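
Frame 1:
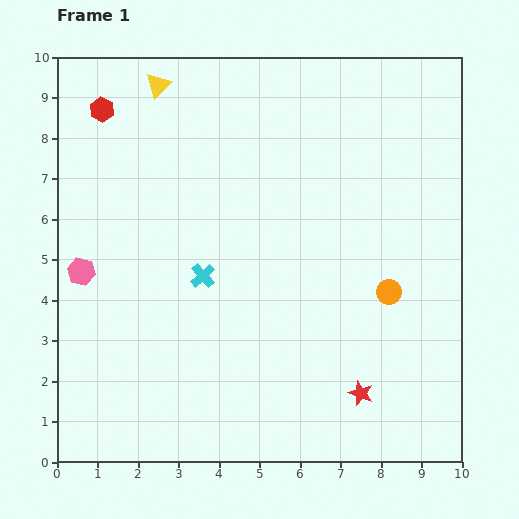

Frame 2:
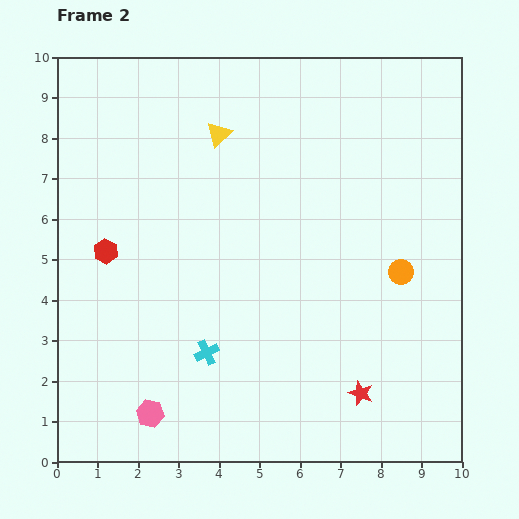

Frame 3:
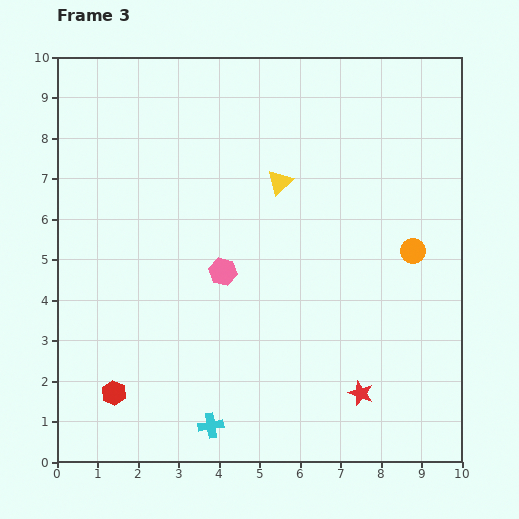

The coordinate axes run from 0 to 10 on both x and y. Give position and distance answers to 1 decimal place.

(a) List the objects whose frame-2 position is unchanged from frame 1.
the red star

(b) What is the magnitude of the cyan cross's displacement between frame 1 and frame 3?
3.7

The cyan cross moved from (3.6, 4.6) to (3.8, 0.9), a distance of √(0.2² + 3.7²) ≈ 3.7.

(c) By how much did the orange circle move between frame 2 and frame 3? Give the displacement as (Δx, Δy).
(0.3, 0.5)

The orange circle was at (8.5, 4.7) in frame 2 and (8.8, 5.2) in frame 3.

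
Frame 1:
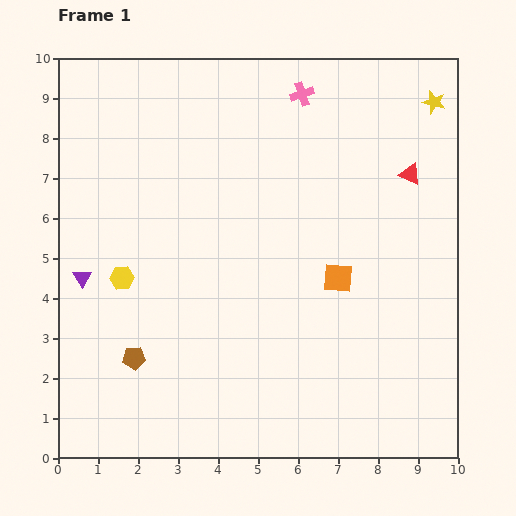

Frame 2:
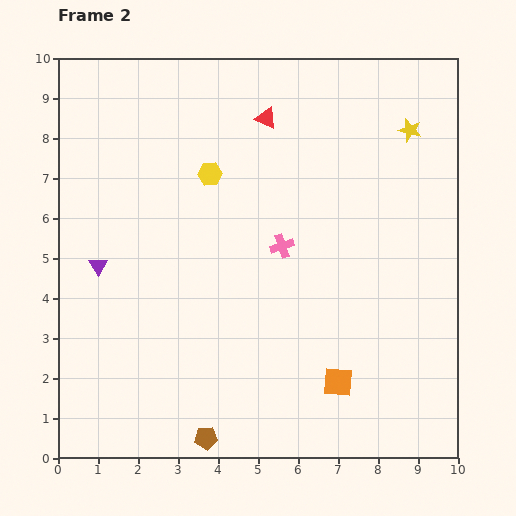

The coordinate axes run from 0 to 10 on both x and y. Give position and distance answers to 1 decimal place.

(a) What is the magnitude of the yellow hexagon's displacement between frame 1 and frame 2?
3.4

The yellow hexagon moved from (1.6, 4.5) to (3.8, 7.1), a distance of √(2.2² + 2.6²) ≈ 3.4.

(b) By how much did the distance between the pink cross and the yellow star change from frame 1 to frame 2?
+1.0

Distance in frame 1: 3.3. Distance in frame 2: 4.3.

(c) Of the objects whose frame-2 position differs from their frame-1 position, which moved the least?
the purple triangle

(moved 0.5)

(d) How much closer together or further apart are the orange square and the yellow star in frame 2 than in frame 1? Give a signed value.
+1.6

Distance in frame 1: 5.0. Distance in frame 2: 6.6.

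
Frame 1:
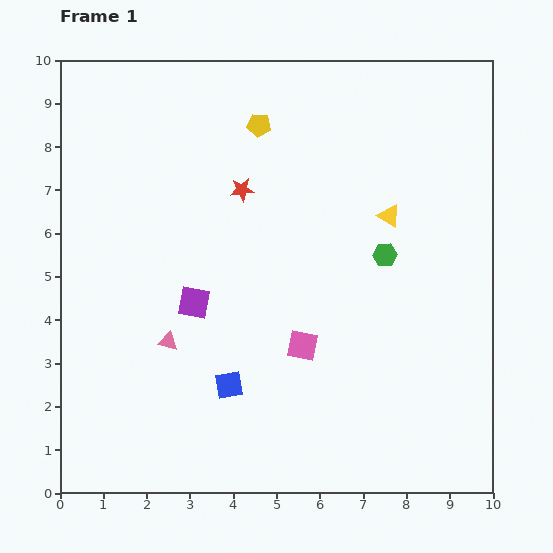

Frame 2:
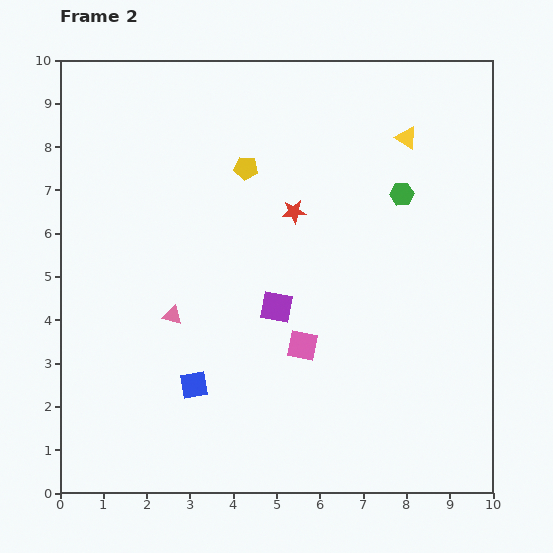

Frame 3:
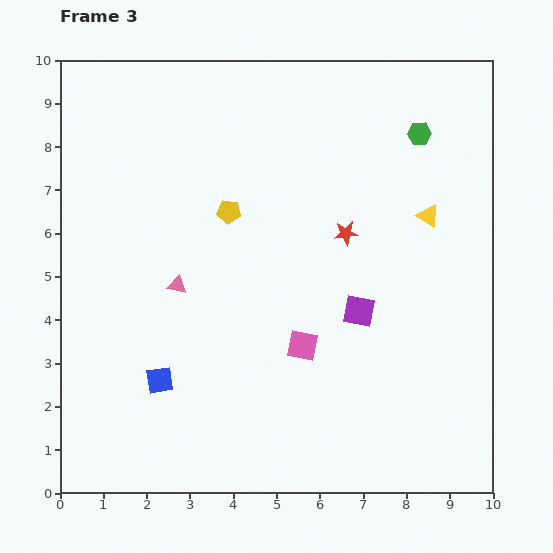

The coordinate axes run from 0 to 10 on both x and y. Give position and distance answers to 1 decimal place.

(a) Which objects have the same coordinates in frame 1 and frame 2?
the pink square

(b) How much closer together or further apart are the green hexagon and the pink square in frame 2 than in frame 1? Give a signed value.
+1.4

Distance in frame 1: 2.8. Distance in frame 2: 4.2.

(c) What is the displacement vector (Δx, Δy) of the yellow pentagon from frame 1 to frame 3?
(-0.7, -2.0)

The yellow pentagon was at (4.6, 8.5) in frame 1 and (3.9, 6.5) in frame 3.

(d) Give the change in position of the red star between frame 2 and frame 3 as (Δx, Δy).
(1.2, -0.5)

The red star was at (5.4, 6.5) in frame 2 and (6.6, 6.0) in frame 3.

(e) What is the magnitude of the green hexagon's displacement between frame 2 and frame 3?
1.5

The green hexagon moved from (7.9, 6.9) to (8.3, 8.3), a distance of √(0.4² + 1.4²) ≈ 1.5.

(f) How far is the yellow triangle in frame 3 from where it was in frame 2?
1.9

The yellow triangle moved from (8.0, 8.2) to (8.5, 6.4), a distance of √(0.5² + 1.8²) ≈ 1.9.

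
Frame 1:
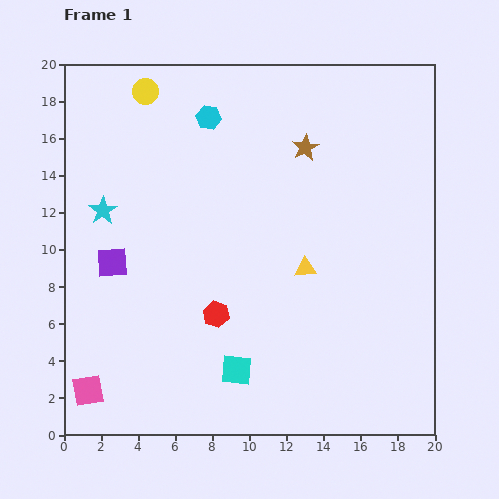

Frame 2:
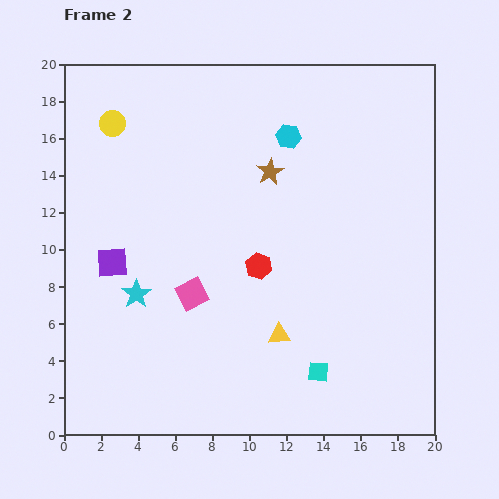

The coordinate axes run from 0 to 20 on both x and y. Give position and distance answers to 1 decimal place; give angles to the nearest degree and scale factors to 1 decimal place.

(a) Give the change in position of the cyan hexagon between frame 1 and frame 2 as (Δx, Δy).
(4.3, -1.0)

The cyan hexagon was at (7.8, 17.1) in frame 1 and (12.1, 16.1) in frame 2.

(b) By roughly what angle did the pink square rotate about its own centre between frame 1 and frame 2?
19° counter-clockwise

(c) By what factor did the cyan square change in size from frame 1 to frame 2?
0.7×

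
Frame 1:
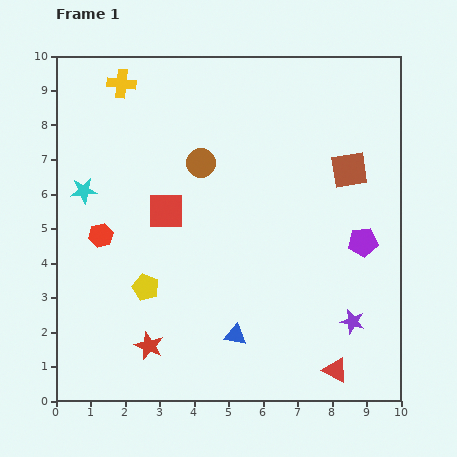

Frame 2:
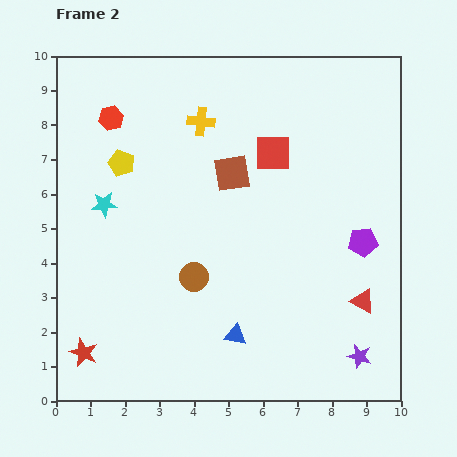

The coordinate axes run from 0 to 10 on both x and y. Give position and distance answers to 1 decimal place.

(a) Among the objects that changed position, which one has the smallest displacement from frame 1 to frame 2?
the cyan star

(moved 0.7)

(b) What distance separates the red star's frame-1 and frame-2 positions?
1.9

The red star moved from (2.7, 1.6) to (0.8, 1.4), a distance of √(1.9² + 0.2²) ≈ 1.9.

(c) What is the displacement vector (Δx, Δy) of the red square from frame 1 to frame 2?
(3.1, 1.7)

The red square was at (3.2, 5.5) in frame 1 and (6.3, 7.2) in frame 2.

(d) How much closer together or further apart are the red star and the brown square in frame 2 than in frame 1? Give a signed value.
-1.0

Distance in frame 1: 7.7. Distance in frame 2: 6.7.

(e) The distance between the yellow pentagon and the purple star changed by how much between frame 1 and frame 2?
+2.8

Distance in frame 1: 6.1. Distance in frame 2: 8.9.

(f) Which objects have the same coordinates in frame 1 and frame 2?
the purple pentagon, the blue triangle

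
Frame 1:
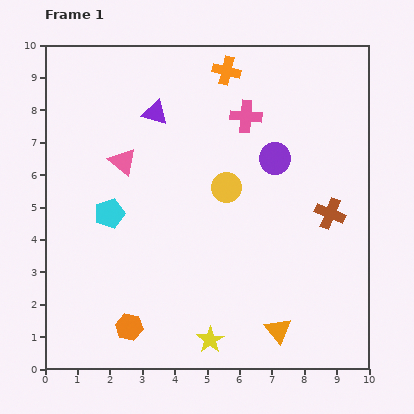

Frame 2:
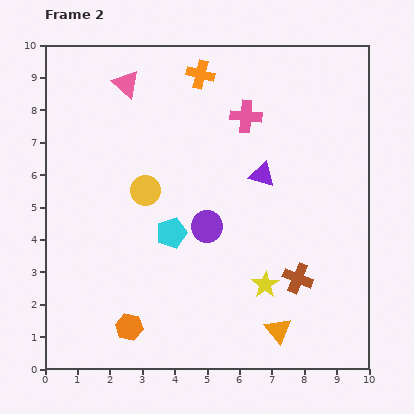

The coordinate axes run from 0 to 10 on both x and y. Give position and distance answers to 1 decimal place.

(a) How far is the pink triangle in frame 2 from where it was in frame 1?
2.4

The pink triangle moved from (2.4, 6.4) to (2.5, 8.8), a distance of √(0.1² + 2.4²) ≈ 2.4.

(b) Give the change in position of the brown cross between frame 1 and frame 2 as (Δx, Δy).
(-1.0, -2.0)

The brown cross was at (8.8, 4.8) in frame 1 and (7.8, 2.8) in frame 2.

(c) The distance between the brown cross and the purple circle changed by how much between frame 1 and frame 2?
+0.8

Distance in frame 1: 2.4. Distance in frame 2: 3.2.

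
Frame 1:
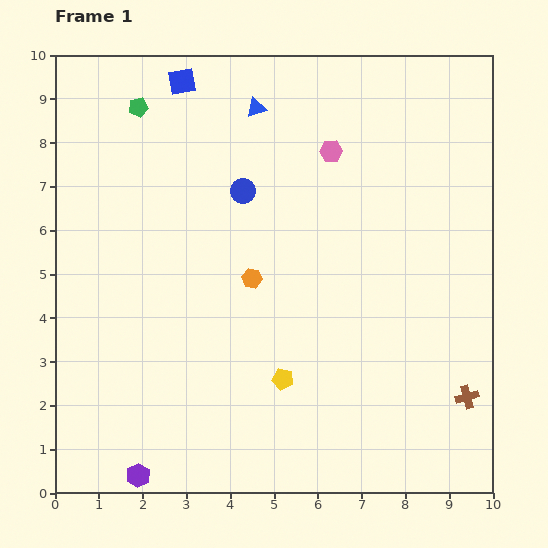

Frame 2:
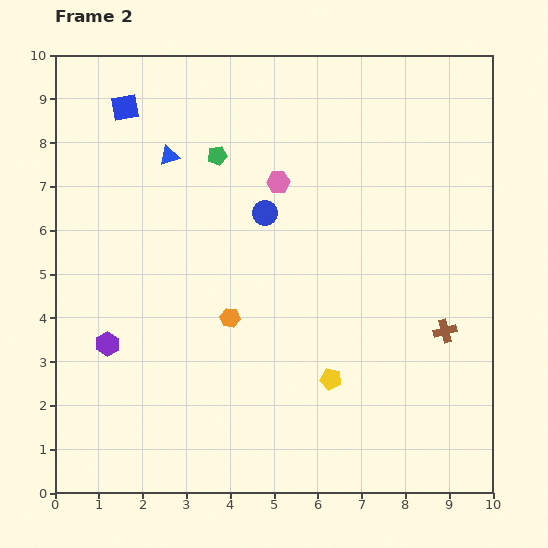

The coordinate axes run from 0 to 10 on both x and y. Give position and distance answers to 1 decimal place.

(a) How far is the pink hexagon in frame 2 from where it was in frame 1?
1.4

The pink hexagon moved from (6.3, 7.8) to (5.1, 7.1), a distance of √(1.2² + 0.7²) ≈ 1.4.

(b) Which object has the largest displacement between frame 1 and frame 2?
the purple hexagon

(moved 3.1; next 2.3)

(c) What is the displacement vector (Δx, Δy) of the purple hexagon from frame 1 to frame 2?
(-0.7, 3.0)

The purple hexagon was at (1.9, 0.4) in frame 1 and (1.2, 3.4) in frame 2.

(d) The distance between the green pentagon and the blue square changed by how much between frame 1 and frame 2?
+1.2

Distance in frame 1: 1.2. Distance in frame 2: 2.4.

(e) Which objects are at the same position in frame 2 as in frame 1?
none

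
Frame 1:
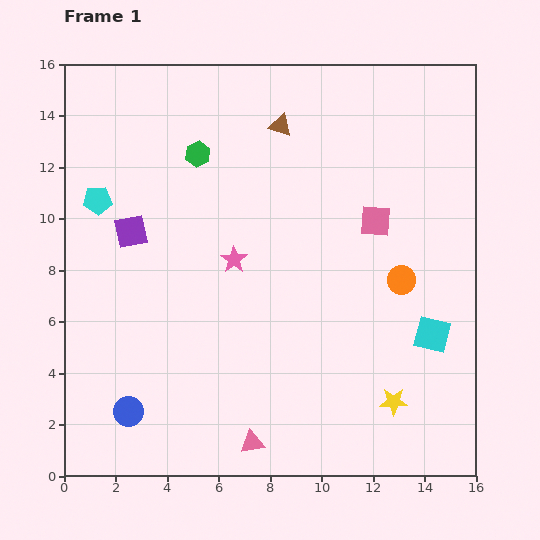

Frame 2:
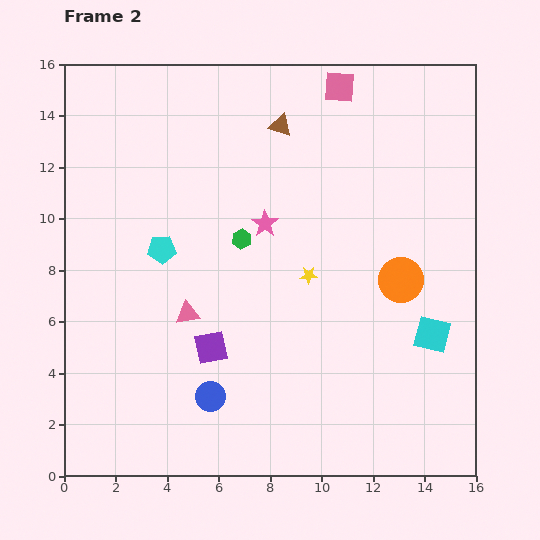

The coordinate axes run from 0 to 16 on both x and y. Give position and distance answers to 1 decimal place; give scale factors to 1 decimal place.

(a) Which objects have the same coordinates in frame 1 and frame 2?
the brown triangle, the orange circle, the cyan square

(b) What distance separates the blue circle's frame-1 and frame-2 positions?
3.3

The blue circle moved from (2.5, 2.5) to (5.7, 3.1), a distance of √(3.2² + 0.6²) ≈ 3.3.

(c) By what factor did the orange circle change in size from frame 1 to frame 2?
1.6×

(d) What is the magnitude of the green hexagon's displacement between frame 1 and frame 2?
3.7

The green hexagon moved from (5.2, 12.5) to (6.9, 9.2), a distance of √(1.7² + 3.3²) ≈ 3.7.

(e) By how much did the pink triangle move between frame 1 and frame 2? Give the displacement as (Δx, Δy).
(-2.5, 5.0)

The pink triangle was at (7.3, 1.3) in frame 1 and (4.8, 6.3) in frame 2.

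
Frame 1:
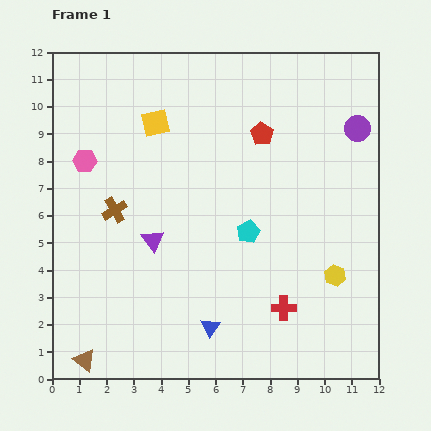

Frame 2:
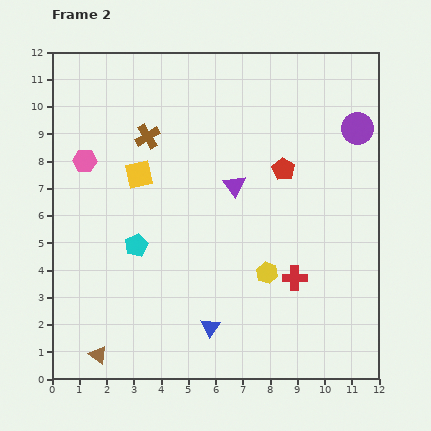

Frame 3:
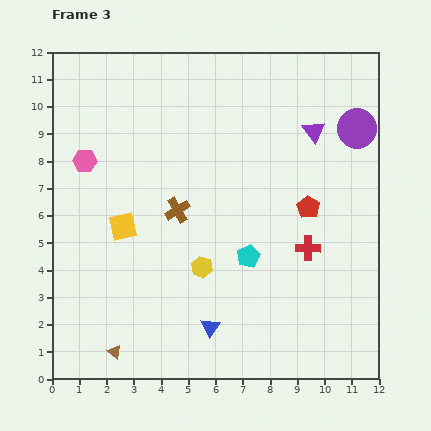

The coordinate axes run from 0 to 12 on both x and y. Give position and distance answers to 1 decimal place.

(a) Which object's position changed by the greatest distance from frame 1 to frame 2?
the cyan pentagon

(moved 4.1; next 3.6)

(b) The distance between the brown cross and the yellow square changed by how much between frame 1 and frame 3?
-1.4

Distance in frame 1: 3.5. Distance in frame 3: 2.1.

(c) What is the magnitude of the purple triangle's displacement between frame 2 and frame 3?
3.5

The purple triangle moved from (6.7, 7.1) to (9.6, 9.1), a distance of √(2.9² + 2.0²) ≈ 3.5.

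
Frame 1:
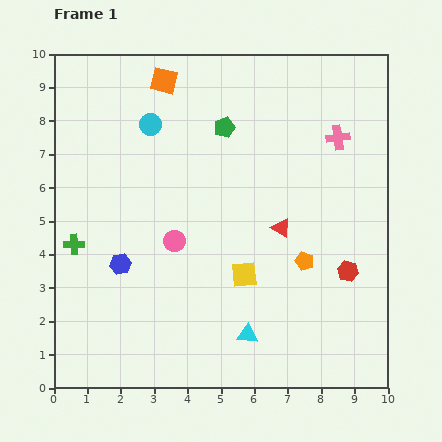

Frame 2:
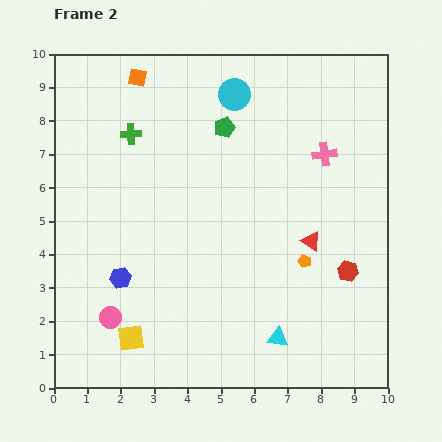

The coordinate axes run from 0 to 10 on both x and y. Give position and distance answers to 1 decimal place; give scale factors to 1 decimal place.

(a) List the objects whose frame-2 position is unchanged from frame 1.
the orange pentagon, the green pentagon, the red hexagon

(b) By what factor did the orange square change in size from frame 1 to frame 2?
0.7×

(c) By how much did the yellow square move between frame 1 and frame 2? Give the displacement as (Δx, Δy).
(-3.4, -1.9)

The yellow square was at (5.7, 3.4) in frame 1 and (2.3, 1.5) in frame 2.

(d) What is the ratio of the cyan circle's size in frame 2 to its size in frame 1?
1.5×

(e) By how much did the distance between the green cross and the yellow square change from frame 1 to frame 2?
+0.9

Distance in frame 1: 5.2. Distance in frame 2: 6.1.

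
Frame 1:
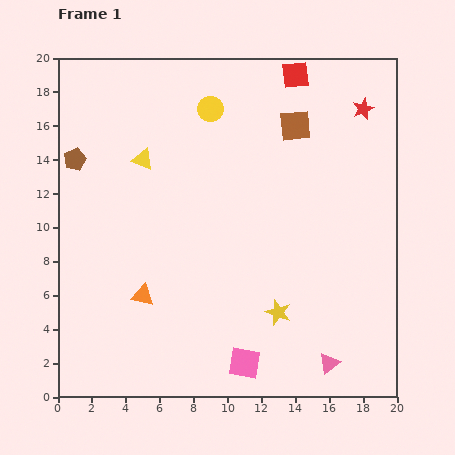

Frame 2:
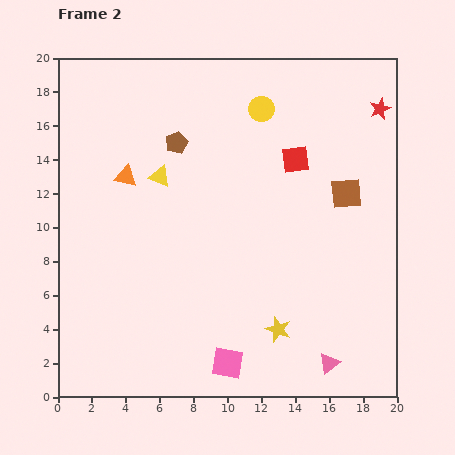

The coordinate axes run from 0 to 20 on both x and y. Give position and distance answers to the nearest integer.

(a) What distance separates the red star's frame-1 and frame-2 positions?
1

The red star moved from (18, 17) to (19, 17), a distance of √(1² + 0²) ≈ 1.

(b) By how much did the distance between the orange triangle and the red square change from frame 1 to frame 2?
-6

Distance in frame 1: 16. Distance in frame 2: 10.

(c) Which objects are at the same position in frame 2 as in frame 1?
the pink triangle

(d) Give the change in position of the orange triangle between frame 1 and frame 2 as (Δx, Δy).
(-1, 7)

The orange triangle was at (5, 6) in frame 1 and (4, 13) in frame 2.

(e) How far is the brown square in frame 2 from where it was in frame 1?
5

The brown square moved from (14, 16) to (17, 12), a distance of √(3² + 4²) ≈ 5.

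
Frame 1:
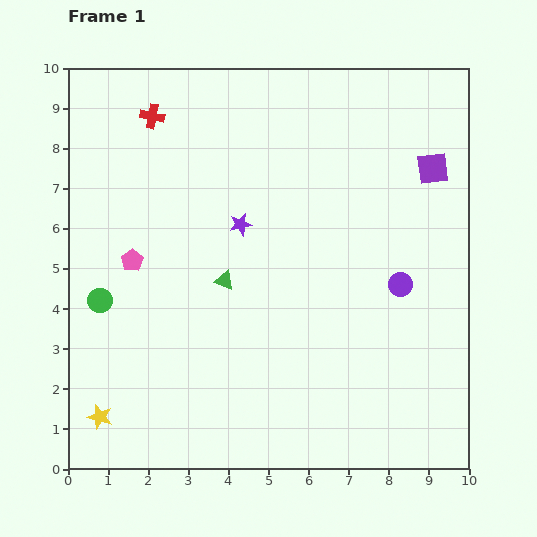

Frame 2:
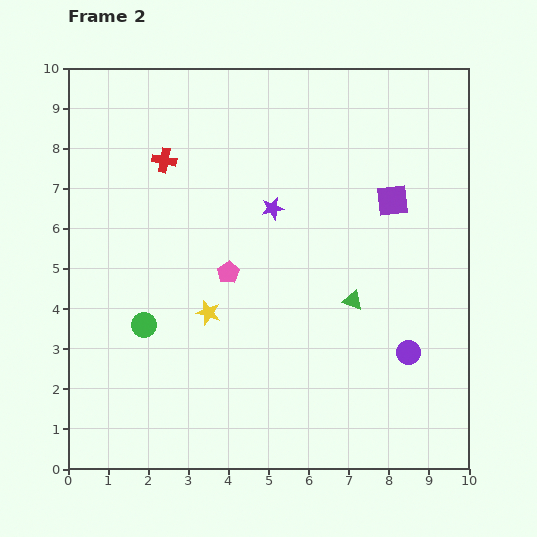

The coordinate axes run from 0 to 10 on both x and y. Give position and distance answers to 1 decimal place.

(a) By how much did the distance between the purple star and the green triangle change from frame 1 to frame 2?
+1.5

Distance in frame 1: 1.5. Distance in frame 2: 3.0.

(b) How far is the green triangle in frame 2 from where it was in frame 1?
3.2

The green triangle moved from (3.9, 4.7) to (7.1, 4.2), a distance of √(3.2² + 0.5²) ≈ 3.2.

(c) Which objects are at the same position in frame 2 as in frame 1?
none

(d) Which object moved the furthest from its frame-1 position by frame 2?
the yellow star

(moved 3.7; next 3.2)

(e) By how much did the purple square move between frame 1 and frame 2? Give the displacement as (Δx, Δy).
(-1.0, -0.8)

The purple square was at (9.1, 7.5) in frame 1 and (8.1, 6.7) in frame 2.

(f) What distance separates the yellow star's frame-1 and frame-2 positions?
3.7

The yellow star moved from (0.8, 1.3) to (3.5, 3.9), a distance of √(2.7² + 2.6²) ≈ 3.7.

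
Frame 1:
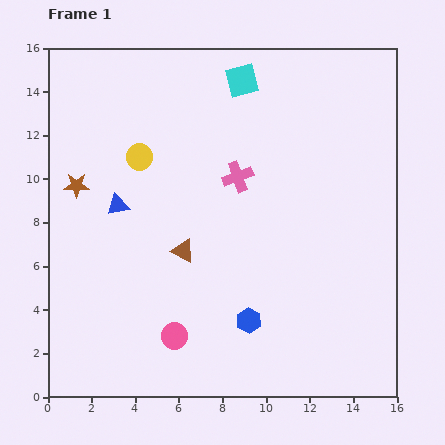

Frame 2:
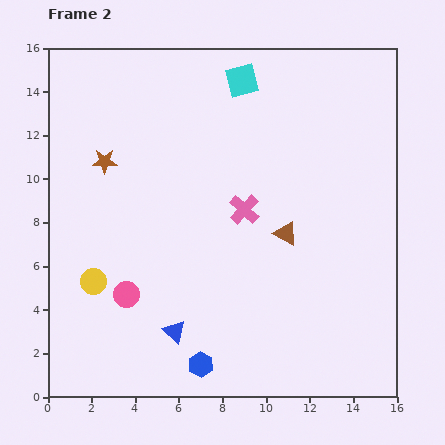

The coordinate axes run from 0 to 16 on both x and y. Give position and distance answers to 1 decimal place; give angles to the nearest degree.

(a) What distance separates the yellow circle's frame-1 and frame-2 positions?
6.1

The yellow circle moved from (4.2, 11.0) to (2.1, 5.3), a distance of √(2.1² + 5.7²) ≈ 6.1.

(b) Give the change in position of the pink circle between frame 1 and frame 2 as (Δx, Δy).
(-2.2, 1.9)

The pink circle was at (5.8, 2.8) in frame 1 and (3.6, 4.7) in frame 2.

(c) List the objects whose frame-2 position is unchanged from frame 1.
the cyan square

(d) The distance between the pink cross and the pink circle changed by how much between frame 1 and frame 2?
-1.2

Distance in frame 1: 7.9. Distance in frame 2: 6.7.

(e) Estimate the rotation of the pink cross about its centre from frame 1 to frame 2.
28° counter-clockwise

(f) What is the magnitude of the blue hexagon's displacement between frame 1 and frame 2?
3.0

The blue hexagon moved from (9.2, 3.5) to (7.0, 1.5), a distance of √(2.2² + 2.0²) ≈ 3.0.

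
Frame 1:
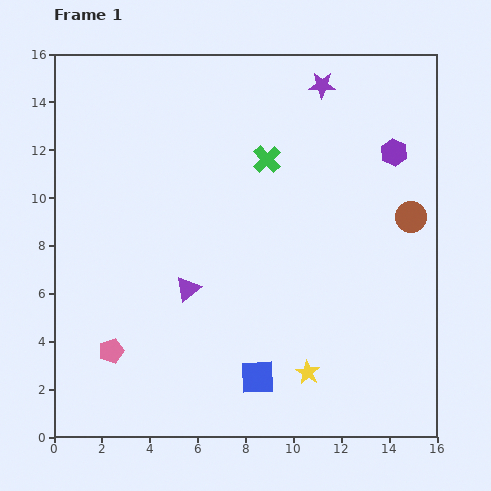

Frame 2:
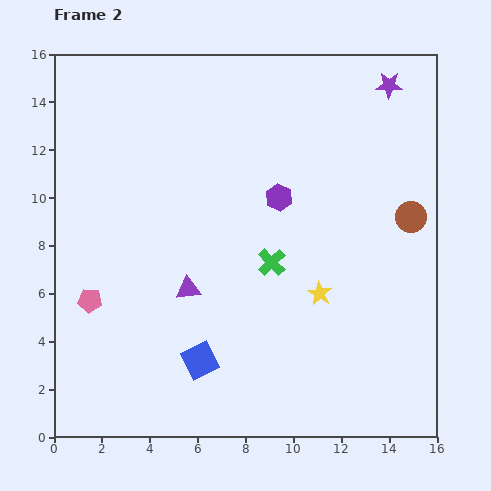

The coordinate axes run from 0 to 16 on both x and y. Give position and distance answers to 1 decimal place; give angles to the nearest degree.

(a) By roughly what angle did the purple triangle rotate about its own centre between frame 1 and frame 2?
32° clockwise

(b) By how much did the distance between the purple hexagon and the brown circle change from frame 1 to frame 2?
+2.8

Distance in frame 1: 2.8. Distance in frame 2: 5.6.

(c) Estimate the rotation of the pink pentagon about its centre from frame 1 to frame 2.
23° clockwise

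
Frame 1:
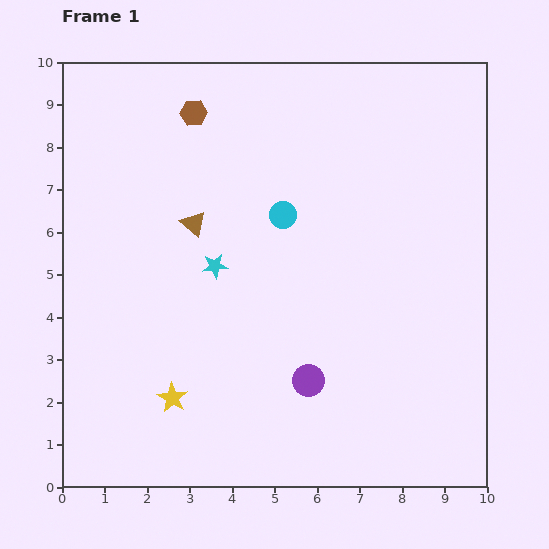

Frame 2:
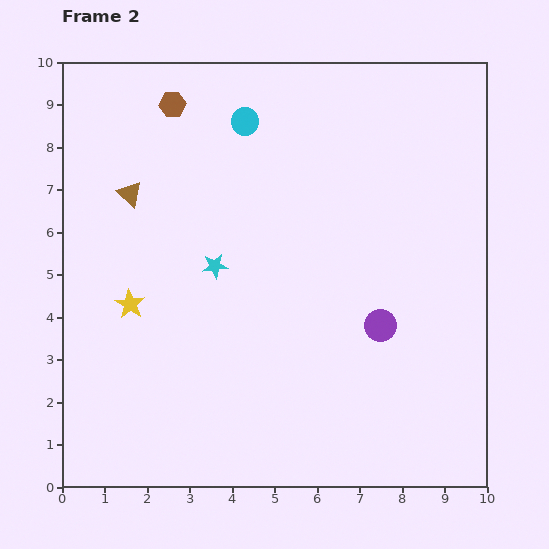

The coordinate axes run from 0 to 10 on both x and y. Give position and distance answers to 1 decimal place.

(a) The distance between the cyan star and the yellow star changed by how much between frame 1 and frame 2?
-1.1

Distance in frame 1: 3.3. Distance in frame 2: 2.2.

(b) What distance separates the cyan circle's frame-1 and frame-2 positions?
2.4

The cyan circle moved from (5.2, 6.4) to (4.3, 8.6), a distance of √(0.9² + 2.2²) ≈ 2.4.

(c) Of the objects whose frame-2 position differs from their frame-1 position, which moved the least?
the brown hexagon

(moved 0.5)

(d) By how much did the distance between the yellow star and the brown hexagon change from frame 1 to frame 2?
-1.9

Distance in frame 1: 6.7. Distance in frame 2: 4.8.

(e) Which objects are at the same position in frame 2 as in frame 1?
the cyan star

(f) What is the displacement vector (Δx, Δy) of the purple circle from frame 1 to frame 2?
(1.7, 1.3)

The purple circle was at (5.8, 2.5) in frame 1 and (7.5, 3.8) in frame 2.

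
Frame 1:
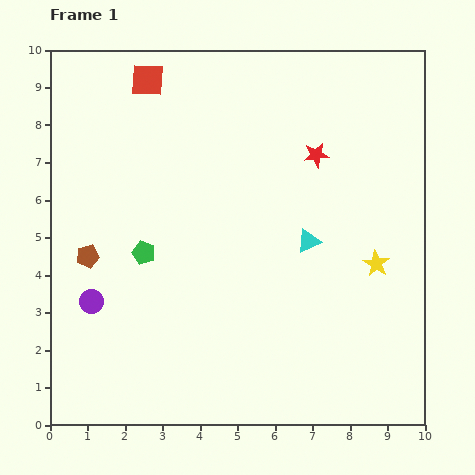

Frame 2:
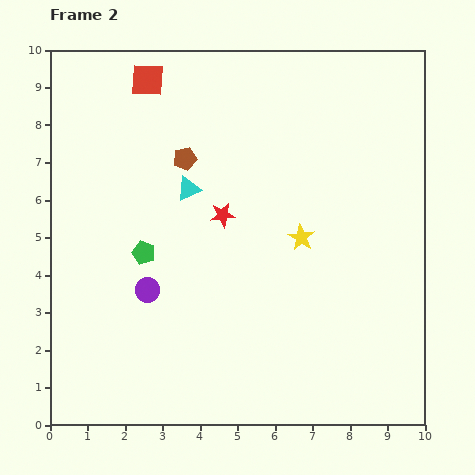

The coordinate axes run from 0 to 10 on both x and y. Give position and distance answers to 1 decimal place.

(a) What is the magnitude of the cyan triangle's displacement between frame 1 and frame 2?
3.5

The cyan triangle moved from (6.9, 4.9) to (3.7, 6.3), a distance of √(3.2² + 1.4²) ≈ 3.5.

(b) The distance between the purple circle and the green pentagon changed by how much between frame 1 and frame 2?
-0.9

Distance in frame 1: 1.9. Distance in frame 2: 1.0.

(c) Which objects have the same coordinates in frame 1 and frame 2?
the green pentagon, the red square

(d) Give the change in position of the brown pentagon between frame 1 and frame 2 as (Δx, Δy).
(2.6, 2.6)

The brown pentagon was at (1.0, 4.5) in frame 1 and (3.6, 7.1) in frame 2.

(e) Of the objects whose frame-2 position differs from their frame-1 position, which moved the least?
the purple circle

(moved 1.5)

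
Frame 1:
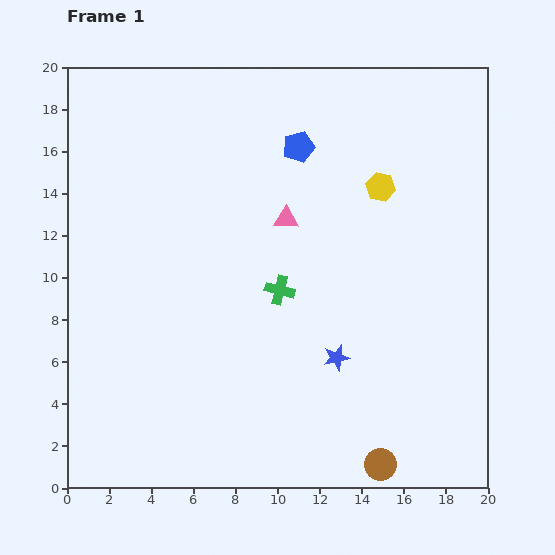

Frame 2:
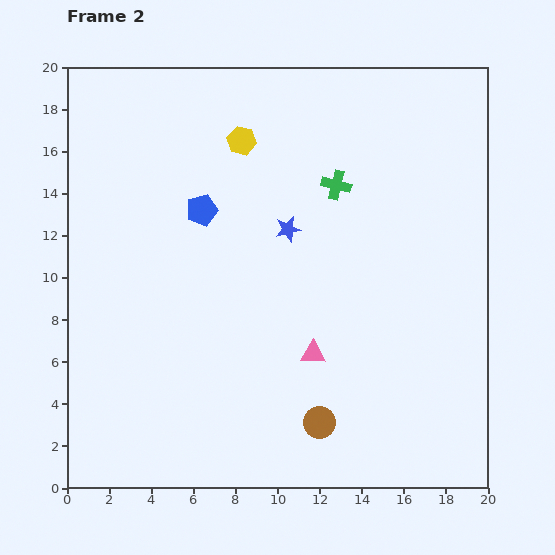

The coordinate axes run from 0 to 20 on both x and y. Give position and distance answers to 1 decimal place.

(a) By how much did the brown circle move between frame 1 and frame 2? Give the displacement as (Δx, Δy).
(-2.9, 2.0)

The brown circle was at (14.9, 1.1) in frame 1 and (12.0, 3.1) in frame 2.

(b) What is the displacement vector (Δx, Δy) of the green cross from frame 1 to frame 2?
(2.7, 5.0)

The green cross was at (10.1, 9.4) in frame 1 and (12.8, 14.4) in frame 2.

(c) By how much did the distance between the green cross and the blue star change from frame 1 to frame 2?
-1.1

Distance in frame 1: 4.2. Distance in frame 2: 3.1.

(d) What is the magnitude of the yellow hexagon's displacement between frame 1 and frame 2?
7.0

The yellow hexagon moved from (14.9, 14.3) to (8.3, 16.5), a distance of √(6.6² + 2.2²) ≈ 7.0.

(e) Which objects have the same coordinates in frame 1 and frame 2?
none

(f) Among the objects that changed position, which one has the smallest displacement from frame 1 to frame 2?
the brown circle

(moved 3.5)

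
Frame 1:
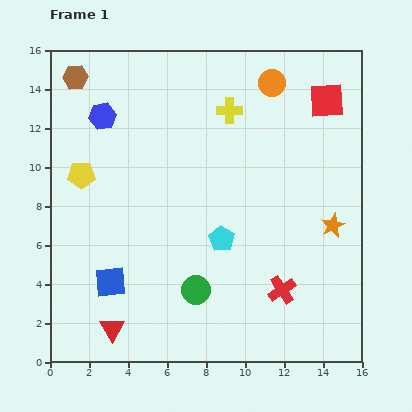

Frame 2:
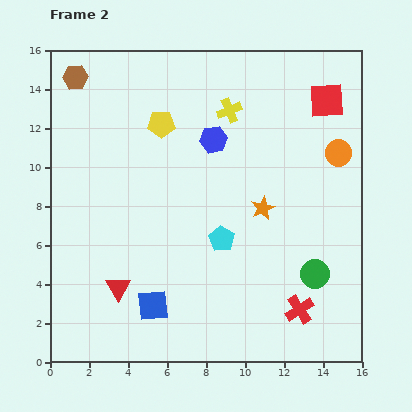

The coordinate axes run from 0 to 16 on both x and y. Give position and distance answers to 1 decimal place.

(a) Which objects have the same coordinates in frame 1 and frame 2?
the cyan pentagon, the red square, the brown hexagon, the yellow cross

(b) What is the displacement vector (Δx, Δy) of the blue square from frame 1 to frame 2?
(2.2, -1.2)

The blue square was at (3.1, 4.1) in frame 1 and (5.3, 2.9) in frame 2.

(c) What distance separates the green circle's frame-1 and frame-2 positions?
6.2

The green circle moved from (7.5, 3.7) to (13.6, 4.5), a distance of √(6.1² + 0.8²) ≈ 6.2.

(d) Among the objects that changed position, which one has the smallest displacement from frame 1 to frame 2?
the red cross

(moved 1.3)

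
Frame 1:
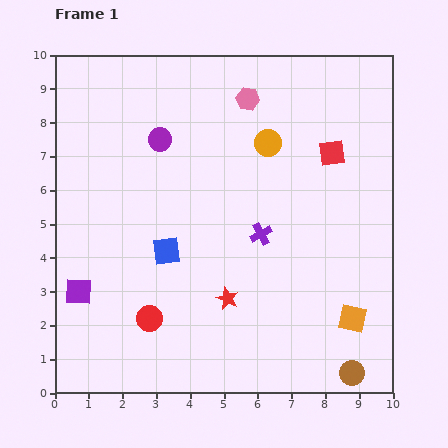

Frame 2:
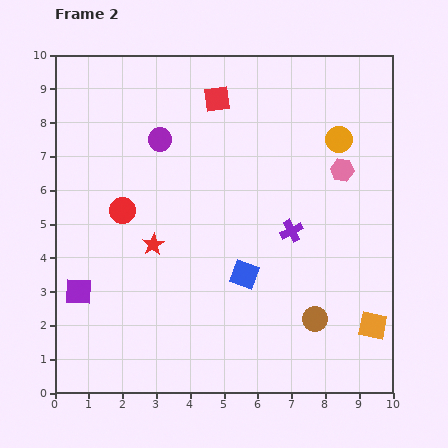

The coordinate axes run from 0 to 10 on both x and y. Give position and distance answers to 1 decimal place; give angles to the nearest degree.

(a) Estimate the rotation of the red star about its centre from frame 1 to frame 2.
18° clockwise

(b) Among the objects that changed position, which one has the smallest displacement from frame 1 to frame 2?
the orange square

(moved 0.6)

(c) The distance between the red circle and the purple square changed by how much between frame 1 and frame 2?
+0.5

Distance in frame 1: 2.2. Distance in frame 2: 2.7.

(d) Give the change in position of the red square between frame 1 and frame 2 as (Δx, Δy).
(-3.4, 1.6)

The red square was at (8.2, 7.1) in frame 1 and (4.8, 8.7) in frame 2.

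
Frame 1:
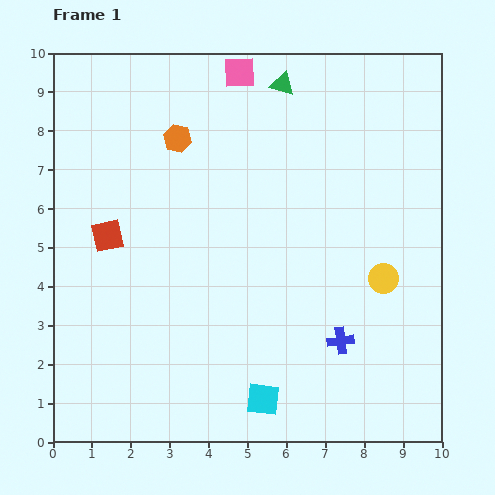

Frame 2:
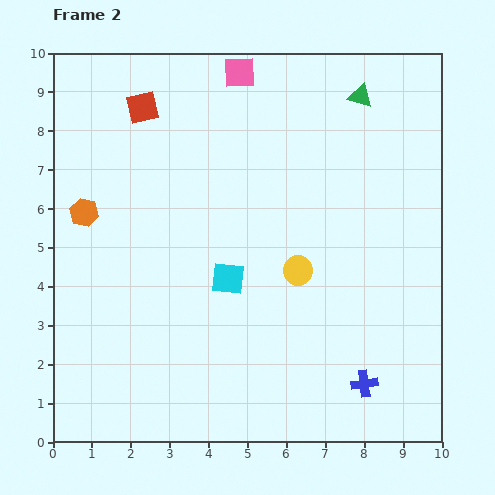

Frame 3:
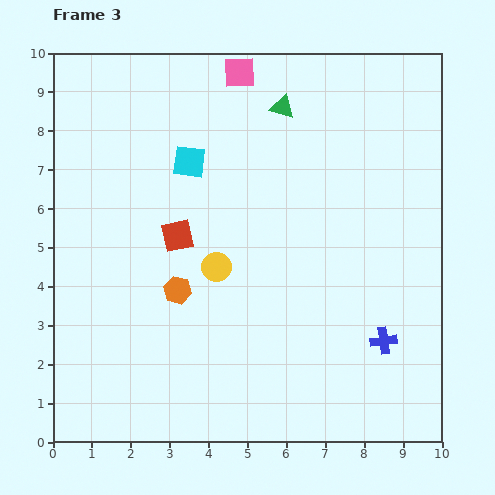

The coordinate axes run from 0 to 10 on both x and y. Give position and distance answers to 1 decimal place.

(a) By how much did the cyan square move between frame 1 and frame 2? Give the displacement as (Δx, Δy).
(-0.9, 3.1)

The cyan square was at (5.4, 1.1) in frame 1 and (4.5, 4.2) in frame 2.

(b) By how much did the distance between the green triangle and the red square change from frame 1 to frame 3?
-1.7

Distance in frame 1: 6.0. Distance in frame 3: 4.3.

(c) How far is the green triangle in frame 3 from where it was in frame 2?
2.0

The green triangle moved from (7.9, 8.9) to (5.9, 8.6), a distance of √(2.0² + 0.3²) ≈ 2.0.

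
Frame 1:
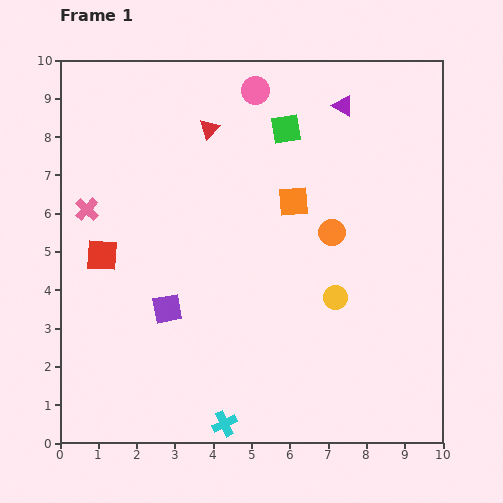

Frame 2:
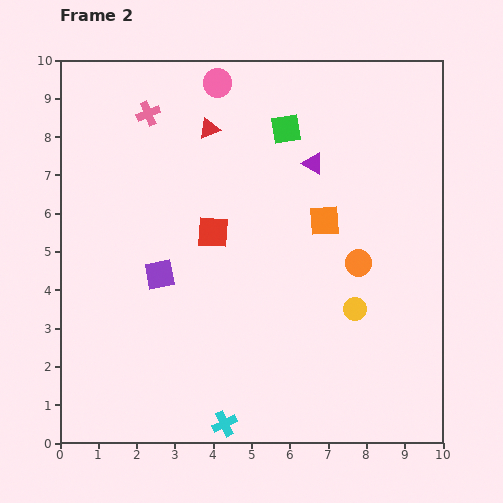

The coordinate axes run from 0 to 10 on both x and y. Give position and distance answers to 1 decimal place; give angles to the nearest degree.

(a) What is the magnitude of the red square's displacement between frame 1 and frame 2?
3.0

The red square moved from (1.1, 4.9) to (4.0, 5.5), a distance of √(2.9² + 0.6²) ≈ 3.0.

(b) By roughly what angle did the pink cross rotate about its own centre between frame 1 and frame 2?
25° clockwise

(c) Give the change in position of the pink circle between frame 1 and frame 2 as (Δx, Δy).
(-1.0, 0.2)

The pink circle was at (5.1, 9.2) in frame 1 and (4.1, 9.4) in frame 2.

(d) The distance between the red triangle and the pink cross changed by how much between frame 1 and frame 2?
-2.2

Distance in frame 1: 3.8. Distance in frame 2: 1.6.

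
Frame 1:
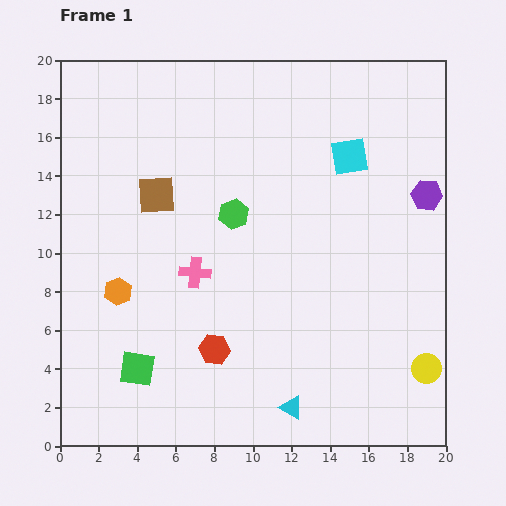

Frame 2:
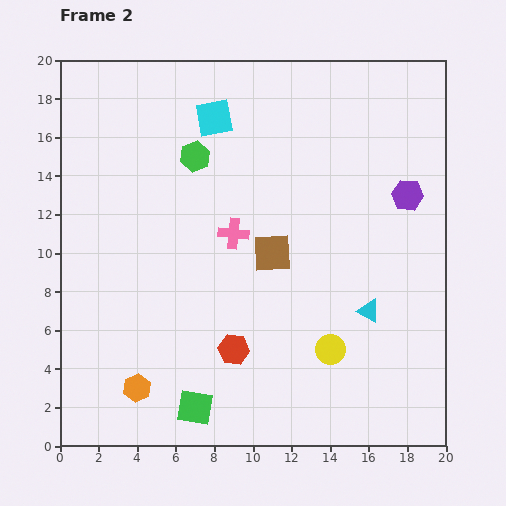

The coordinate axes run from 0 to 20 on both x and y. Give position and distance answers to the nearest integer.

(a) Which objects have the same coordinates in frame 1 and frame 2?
none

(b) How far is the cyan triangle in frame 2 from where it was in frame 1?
6

The cyan triangle moved from (12, 2) to (16, 7), a distance of √(4² + 5²) ≈ 6.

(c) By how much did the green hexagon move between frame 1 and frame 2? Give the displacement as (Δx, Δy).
(-2, 3)

The green hexagon was at (9, 12) in frame 1 and (7, 15) in frame 2.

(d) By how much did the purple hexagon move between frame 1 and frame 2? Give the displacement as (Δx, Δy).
(-1, 0)

The purple hexagon was at (19, 13) in frame 1 and (18, 13) in frame 2.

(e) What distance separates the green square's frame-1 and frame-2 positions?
4

The green square moved from (4, 4) to (7, 2), a distance of √(3² + 2²) ≈ 4.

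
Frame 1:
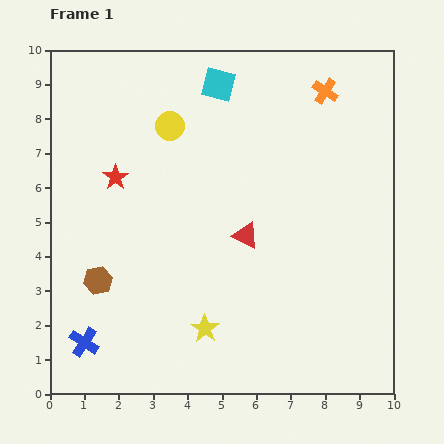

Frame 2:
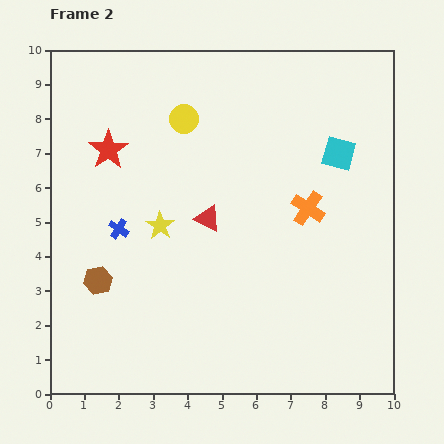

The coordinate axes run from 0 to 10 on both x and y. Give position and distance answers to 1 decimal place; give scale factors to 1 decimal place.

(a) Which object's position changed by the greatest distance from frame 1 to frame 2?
the cyan square

(moved 4.0; next 3.4)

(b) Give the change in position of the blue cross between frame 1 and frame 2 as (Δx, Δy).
(1.0, 3.3)

The blue cross was at (1.0, 1.5) in frame 1 and (2.0, 4.8) in frame 2.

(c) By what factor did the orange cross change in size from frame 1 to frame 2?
1.3×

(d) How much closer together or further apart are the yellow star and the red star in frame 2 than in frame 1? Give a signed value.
-2.4

Distance in frame 1: 5.1. Distance in frame 2: 2.7.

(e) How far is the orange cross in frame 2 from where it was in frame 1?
3.4

The orange cross moved from (8.0, 8.8) to (7.5, 5.4), a distance of √(0.5² + 3.4²) ≈ 3.4.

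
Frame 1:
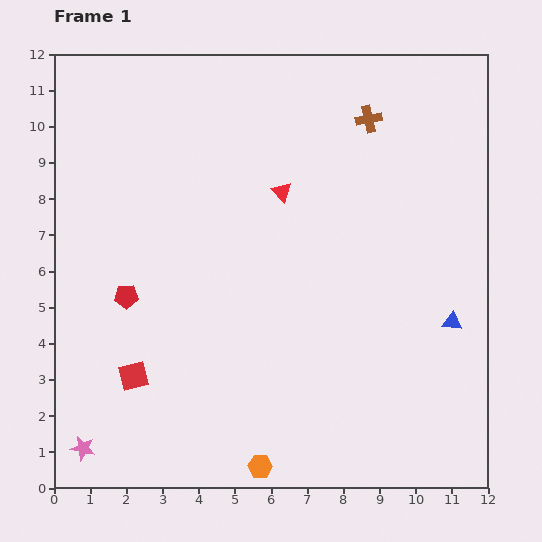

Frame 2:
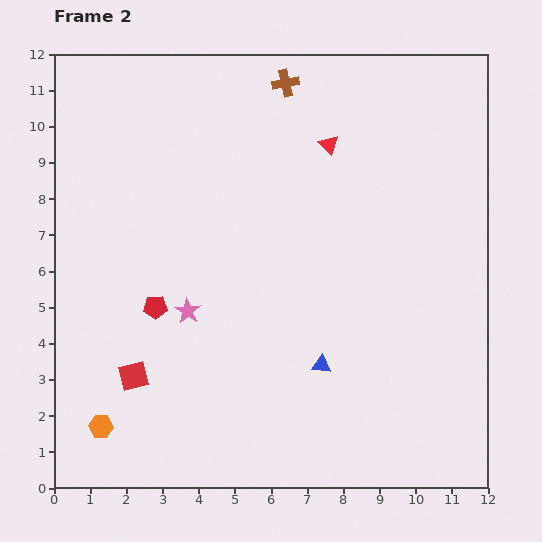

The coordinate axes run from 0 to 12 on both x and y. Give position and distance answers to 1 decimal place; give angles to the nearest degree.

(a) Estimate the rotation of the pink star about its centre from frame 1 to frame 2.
21° clockwise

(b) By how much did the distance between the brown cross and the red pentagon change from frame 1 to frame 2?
-1.1

Distance in frame 1: 8.3. Distance in frame 2: 7.2.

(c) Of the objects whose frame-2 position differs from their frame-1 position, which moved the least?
the red pentagon

(moved 0.9)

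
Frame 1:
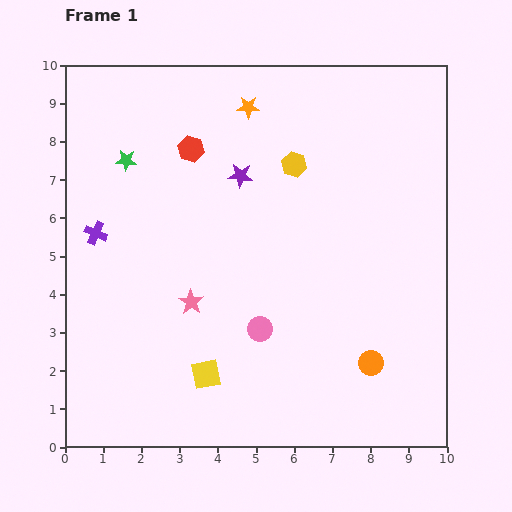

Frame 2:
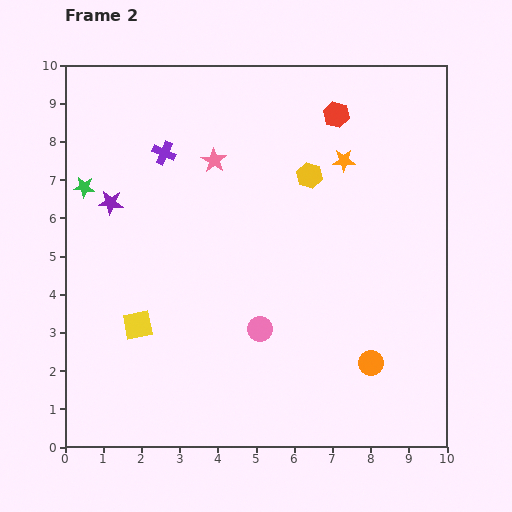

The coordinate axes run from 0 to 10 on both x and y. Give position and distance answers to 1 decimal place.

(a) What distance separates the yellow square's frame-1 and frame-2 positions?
2.2

The yellow square moved from (3.7, 1.9) to (1.9, 3.2), a distance of √(1.8² + 1.3²) ≈ 2.2.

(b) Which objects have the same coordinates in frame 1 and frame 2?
the orange circle, the pink circle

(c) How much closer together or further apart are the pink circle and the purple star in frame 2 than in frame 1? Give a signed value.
+1.1

Distance in frame 1: 4.0. Distance in frame 2: 5.1.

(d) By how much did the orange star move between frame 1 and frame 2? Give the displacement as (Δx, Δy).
(2.5, -1.4)

The orange star was at (4.8, 8.9) in frame 1 and (7.3, 7.5) in frame 2.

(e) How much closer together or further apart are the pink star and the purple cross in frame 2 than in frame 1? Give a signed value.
-1.8

Distance in frame 1: 3.1. Distance in frame 2: 1.3.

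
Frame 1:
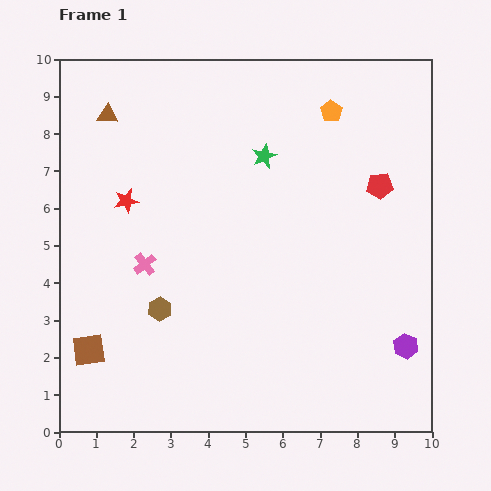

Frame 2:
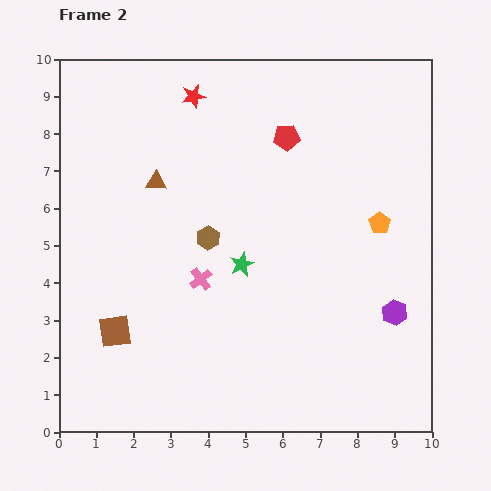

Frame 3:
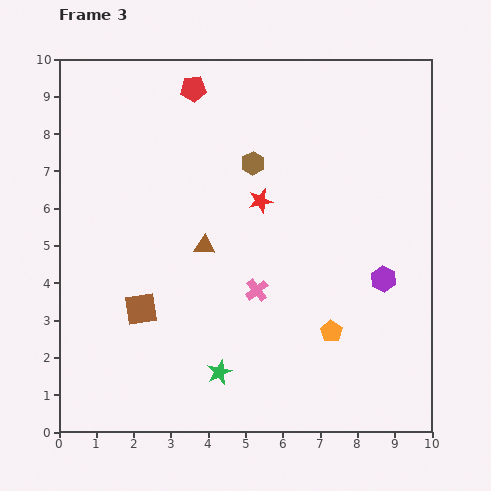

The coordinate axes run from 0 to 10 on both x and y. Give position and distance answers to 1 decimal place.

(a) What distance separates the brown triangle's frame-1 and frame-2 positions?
2.2

The brown triangle moved from (1.3, 8.5) to (2.6, 6.7), a distance of √(1.3² + 1.8²) ≈ 2.2.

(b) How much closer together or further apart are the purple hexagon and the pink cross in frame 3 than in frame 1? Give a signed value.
-3.9

Distance in frame 1: 7.3. Distance in frame 3: 3.4.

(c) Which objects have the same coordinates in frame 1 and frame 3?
none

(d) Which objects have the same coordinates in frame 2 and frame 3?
none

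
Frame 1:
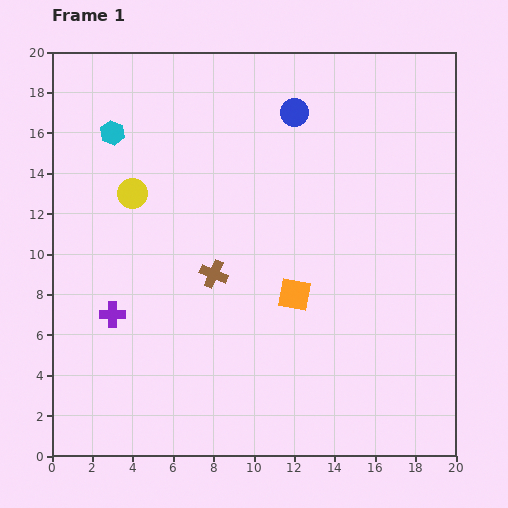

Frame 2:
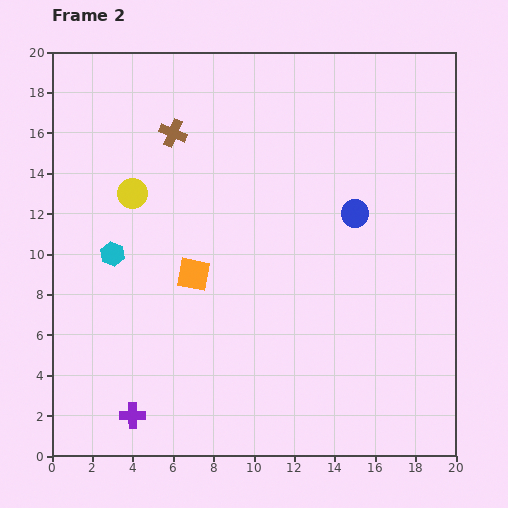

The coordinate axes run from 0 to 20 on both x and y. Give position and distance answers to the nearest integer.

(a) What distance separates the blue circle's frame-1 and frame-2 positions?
6

The blue circle moved from (12, 17) to (15, 12), a distance of √(3² + 5²) ≈ 6.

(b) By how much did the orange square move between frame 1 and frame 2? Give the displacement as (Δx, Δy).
(-5, 1)

The orange square was at (12, 8) in frame 1 and (7, 9) in frame 2.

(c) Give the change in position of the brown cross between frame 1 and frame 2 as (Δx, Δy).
(-2, 7)

The brown cross was at (8, 9) in frame 1 and (6, 16) in frame 2.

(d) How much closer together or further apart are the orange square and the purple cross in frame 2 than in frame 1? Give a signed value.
-1

Distance in frame 1: 9. Distance in frame 2: 8.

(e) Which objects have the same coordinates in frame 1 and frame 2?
the yellow circle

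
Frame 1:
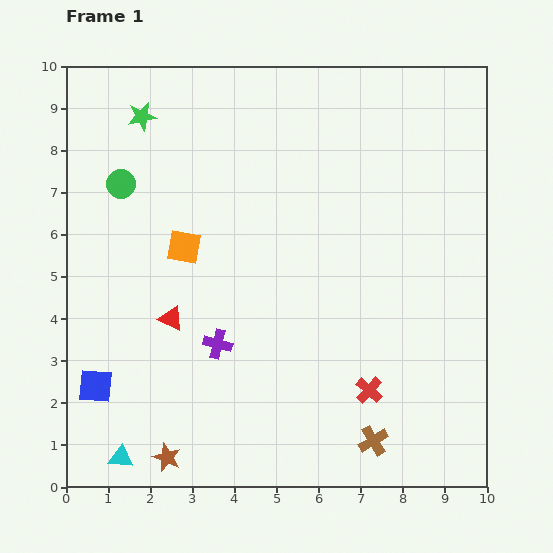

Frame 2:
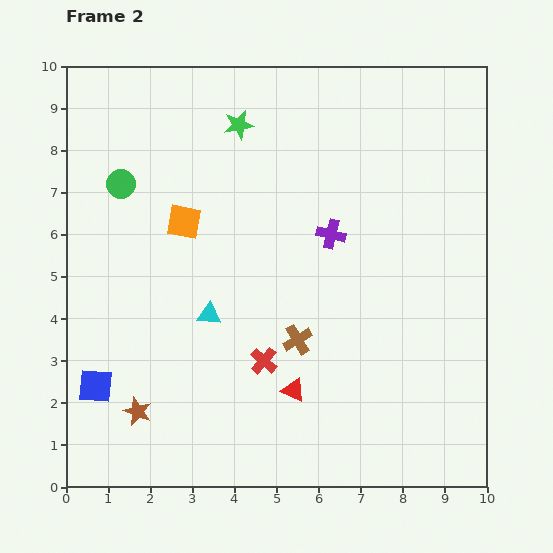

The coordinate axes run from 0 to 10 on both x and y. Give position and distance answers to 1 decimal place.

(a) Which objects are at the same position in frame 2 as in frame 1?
the green circle, the blue square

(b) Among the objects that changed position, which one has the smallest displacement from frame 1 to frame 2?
the orange square

(moved 0.6)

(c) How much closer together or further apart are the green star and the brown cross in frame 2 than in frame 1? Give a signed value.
-4.2

Distance in frame 1: 9.5. Distance in frame 2: 5.3.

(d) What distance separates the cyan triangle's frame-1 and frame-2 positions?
4.0

The cyan triangle moved from (1.3, 0.7) to (3.4, 4.1), a distance of √(2.1² + 3.4²) ≈ 4.0.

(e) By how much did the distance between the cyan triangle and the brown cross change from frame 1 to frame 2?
-3.8

Distance in frame 1: 6.0. Distance in frame 2: 2.2.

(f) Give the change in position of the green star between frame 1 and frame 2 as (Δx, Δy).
(2.3, -0.2)

The green star was at (1.8, 8.8) in frame 1 and (4.1, 8.6) in frame 2.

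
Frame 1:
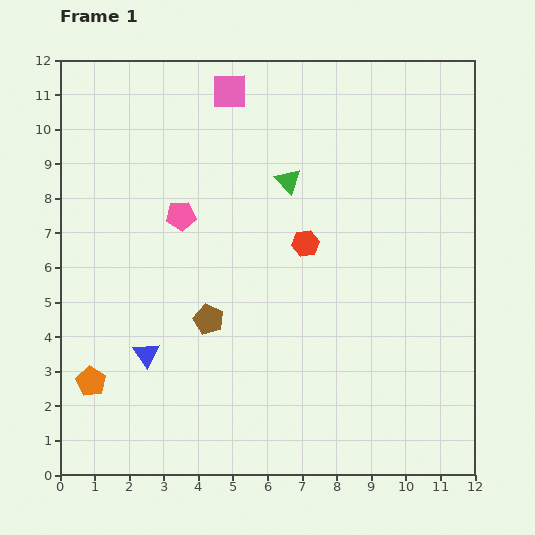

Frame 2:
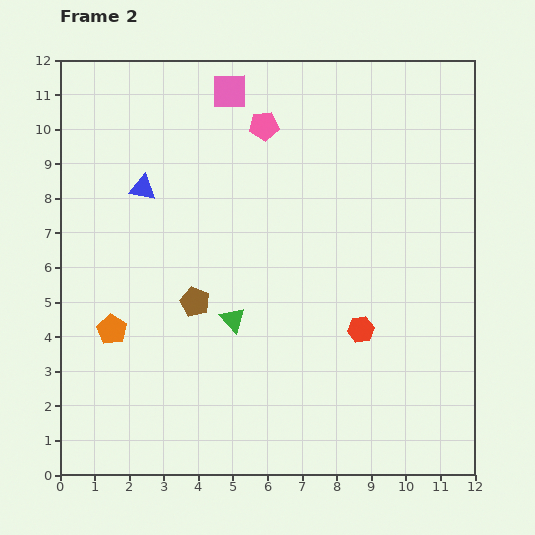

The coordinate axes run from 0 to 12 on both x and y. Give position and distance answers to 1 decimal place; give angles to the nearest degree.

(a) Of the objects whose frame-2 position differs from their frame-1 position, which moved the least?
the brown pentagon

(moved 0.6)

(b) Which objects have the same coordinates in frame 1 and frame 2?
the pink square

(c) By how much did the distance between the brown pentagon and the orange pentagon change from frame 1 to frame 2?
-1.3

Distance in frame 1: 3.8. Distance in frame 2: 2.5.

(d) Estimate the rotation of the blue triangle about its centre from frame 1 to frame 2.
45° counter-clockwise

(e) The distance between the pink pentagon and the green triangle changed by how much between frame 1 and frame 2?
+2.4

Distance in frame 1: 3.3. Distance in frame 2: 5.7.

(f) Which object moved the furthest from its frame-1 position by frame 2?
the blue triangle

(moved 4.8; next 4.3)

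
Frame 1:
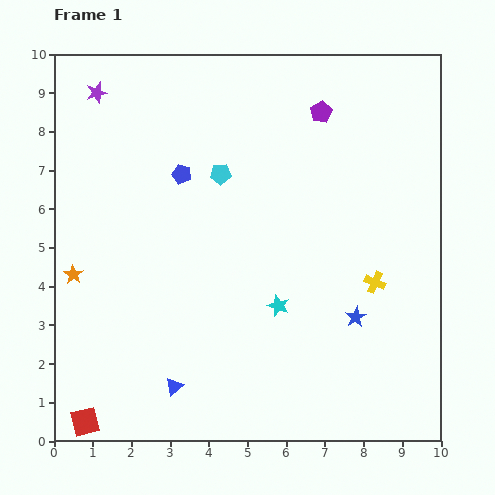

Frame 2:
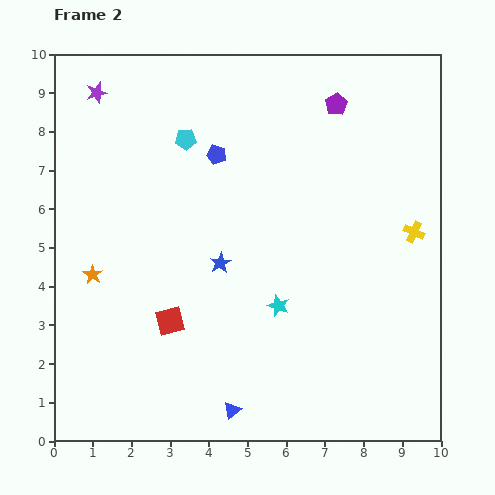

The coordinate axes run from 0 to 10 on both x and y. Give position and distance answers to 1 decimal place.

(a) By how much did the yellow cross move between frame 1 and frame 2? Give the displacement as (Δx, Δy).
(1.0, 1.3)

The yellow cross was at (8.3, 4.1) in frame 1 and (9.3, 5.4) in frame 2.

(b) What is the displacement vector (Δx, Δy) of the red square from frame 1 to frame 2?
(2.2, 2.6)

The red square was at (0.8, 0.5) in frame 1 and (3.0, 3.1) in frame 2.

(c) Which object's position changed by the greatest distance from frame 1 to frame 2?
the blue star

(moved 3.8; next 3.4)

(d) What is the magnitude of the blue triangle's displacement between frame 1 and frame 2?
1.6

The blue triangle moved from (3.1, 1.4) to (4.6, 0.8), a distance of √(1.5² + 0.6²) ≈ 1.6.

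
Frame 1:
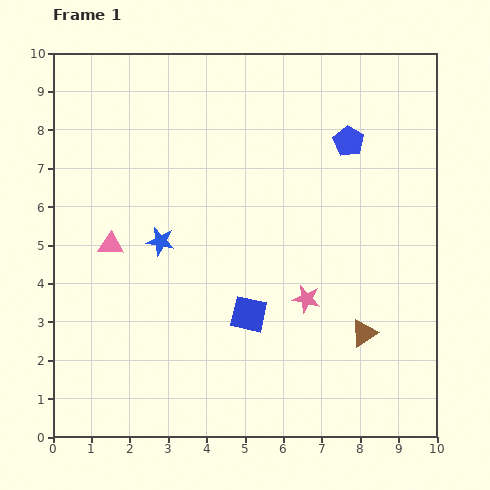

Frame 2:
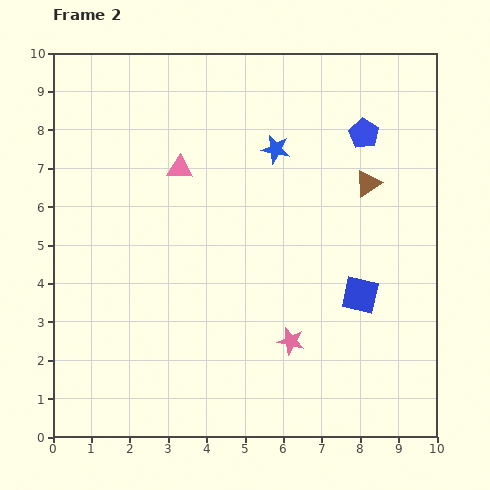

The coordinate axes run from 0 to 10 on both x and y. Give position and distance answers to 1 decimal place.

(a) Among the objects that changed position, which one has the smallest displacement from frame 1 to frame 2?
the blue pentagon

(moved 0.4)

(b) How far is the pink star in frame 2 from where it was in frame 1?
1.2

The pink star moved from (6.6, 3.6) to (6.2, 2.5), a distance of √(0.4² + 1.1²) ≈ 1.2.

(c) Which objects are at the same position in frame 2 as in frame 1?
none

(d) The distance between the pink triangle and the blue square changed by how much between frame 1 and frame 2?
+1.7

Distance in frame 1: 4.0. Distance in frame 2: 5.7.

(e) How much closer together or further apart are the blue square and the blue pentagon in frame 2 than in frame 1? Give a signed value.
-1.0

Distance in frame 1: 5.2. Distance in frame 2: 4.2.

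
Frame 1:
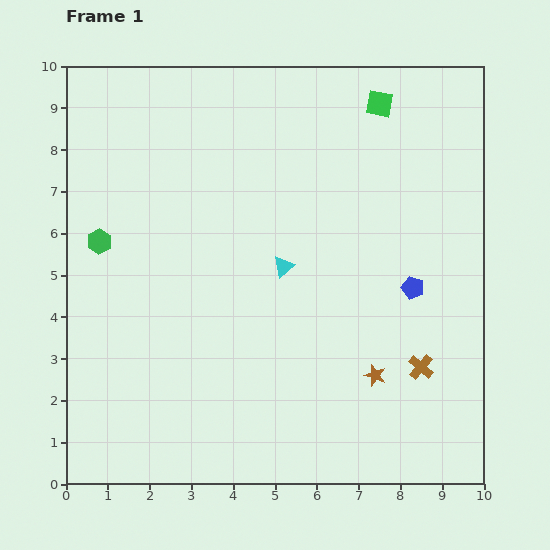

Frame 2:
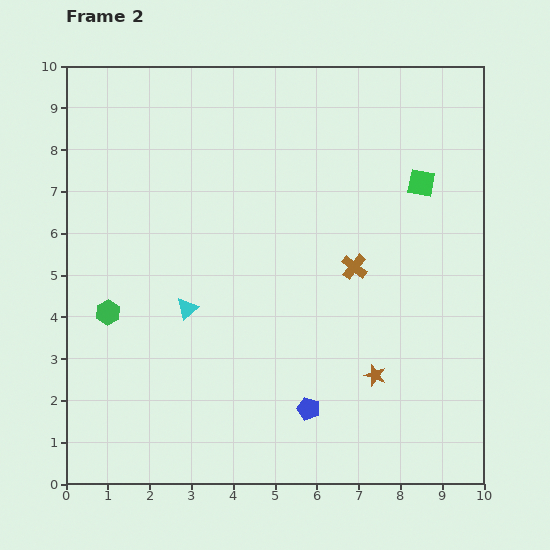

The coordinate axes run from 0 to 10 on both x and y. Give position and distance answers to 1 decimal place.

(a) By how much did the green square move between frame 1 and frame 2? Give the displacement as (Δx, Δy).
(1.0, -1.9)

The green square was at (7.5, 9.1) in frame 1 and (8.5, 7.2) in frame 2.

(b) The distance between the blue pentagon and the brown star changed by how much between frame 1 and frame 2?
-0.5

Distance in frame 1: 2.3. Distance in frame 2: 1.8.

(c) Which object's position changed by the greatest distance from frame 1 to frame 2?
the blue pentagon

(moved 3.8; next 2.9)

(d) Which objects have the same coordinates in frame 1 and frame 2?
the brown star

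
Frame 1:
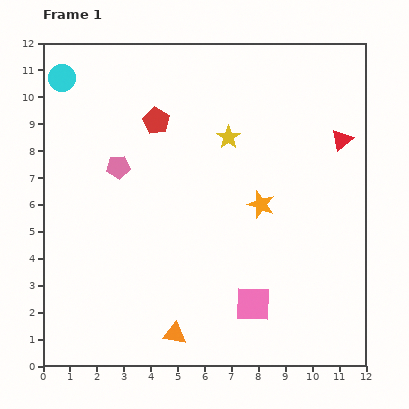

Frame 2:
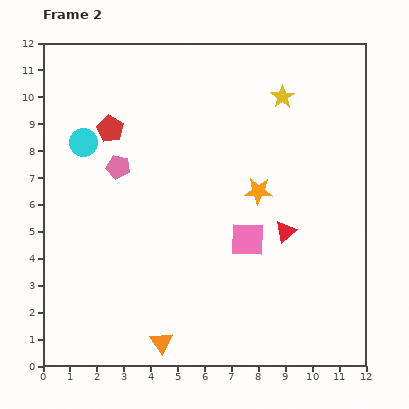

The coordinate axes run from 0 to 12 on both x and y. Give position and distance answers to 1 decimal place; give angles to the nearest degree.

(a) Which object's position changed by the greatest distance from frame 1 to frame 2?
the red triangle

(moved 4.0; next 2.5)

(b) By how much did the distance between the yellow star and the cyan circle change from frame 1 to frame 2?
+1.0

Distance in frame 1: 6.6. Distance in frame 2: 7.6.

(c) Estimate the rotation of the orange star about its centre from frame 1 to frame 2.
17° counter-clockwise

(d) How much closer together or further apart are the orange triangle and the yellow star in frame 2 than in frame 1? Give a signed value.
+2.6

Distance in frame 1: 7.6. Distance in frame 2: 10.2.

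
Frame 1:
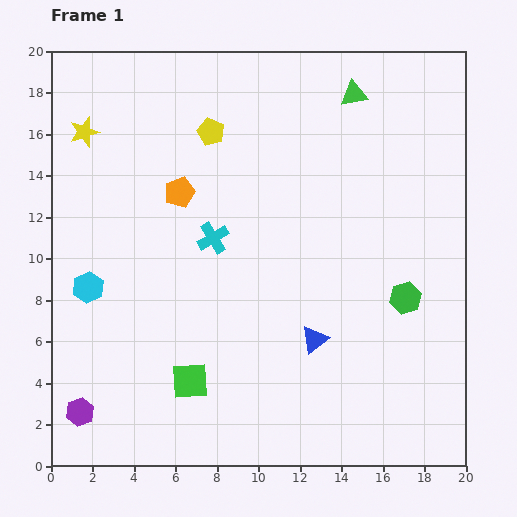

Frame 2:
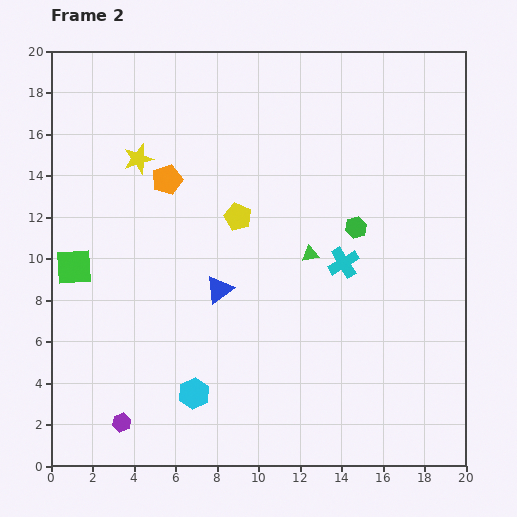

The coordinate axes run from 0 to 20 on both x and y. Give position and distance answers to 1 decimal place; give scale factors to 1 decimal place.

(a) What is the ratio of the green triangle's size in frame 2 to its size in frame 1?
0.6×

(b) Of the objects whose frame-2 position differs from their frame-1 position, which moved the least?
the orange pentagon

(moved 0.8)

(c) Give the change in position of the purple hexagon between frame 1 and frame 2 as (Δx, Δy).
(2.0, -0.5)

The purple hexagon was at (1.4, 2.6) in frame 1 and (3.4, 2.1) in frame 2.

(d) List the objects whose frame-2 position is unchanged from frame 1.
none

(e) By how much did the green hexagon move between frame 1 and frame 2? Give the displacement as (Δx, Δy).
(-2.4, 3.4)

The green hexagon was at (17.1, 8.1) in frame 1 and (14.7, 11.5) in frame 2.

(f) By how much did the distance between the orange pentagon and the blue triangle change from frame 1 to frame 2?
-3.7

Distance in frame 1: 9.6. Distance in frame 2: 5.9.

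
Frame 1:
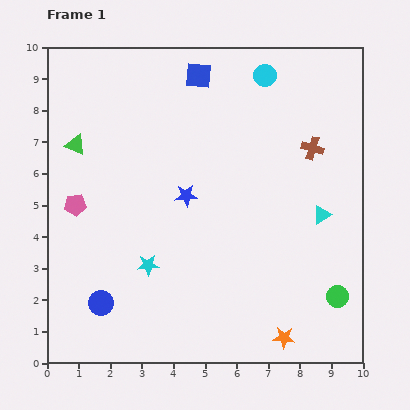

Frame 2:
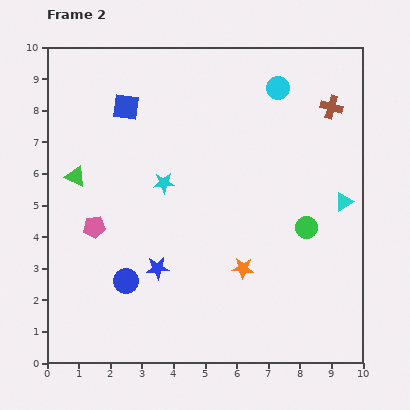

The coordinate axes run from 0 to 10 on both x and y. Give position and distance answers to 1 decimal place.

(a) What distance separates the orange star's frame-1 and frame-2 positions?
2.6

The orange star moved from (7.5, 0.8) to (6.2, 3.0), a distance of √(1.3² + 2.2²) ≈ 2.6.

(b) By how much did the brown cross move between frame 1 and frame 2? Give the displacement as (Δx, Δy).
(0.6, 1.3)

The brown cross was at (8.4, 6.8) in frame 1 and (9.0, 8.1) in frame 2.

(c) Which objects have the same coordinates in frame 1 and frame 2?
none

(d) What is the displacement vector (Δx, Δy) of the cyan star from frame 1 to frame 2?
(0.5, 2.6)

The cyan star was at (3.2, 3.1) in frame 1 and (3.7, 5.7) in frame 2.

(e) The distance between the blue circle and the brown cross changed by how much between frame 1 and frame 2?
+0.2

Distance in frame 1: 8.3. Distance in frame 2: 8.5.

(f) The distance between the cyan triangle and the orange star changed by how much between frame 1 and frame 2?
-0.3

Distance in frame 1: 4.1. Distance in frame 2: 3.8.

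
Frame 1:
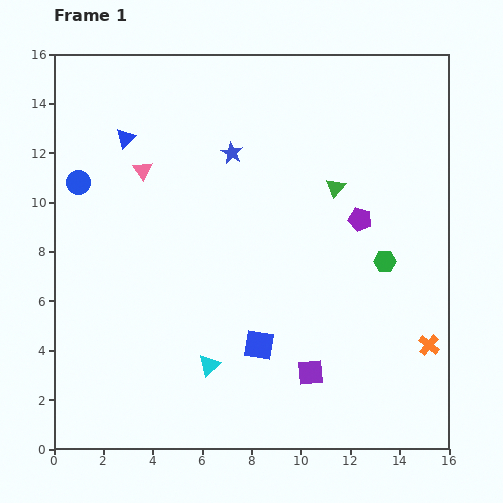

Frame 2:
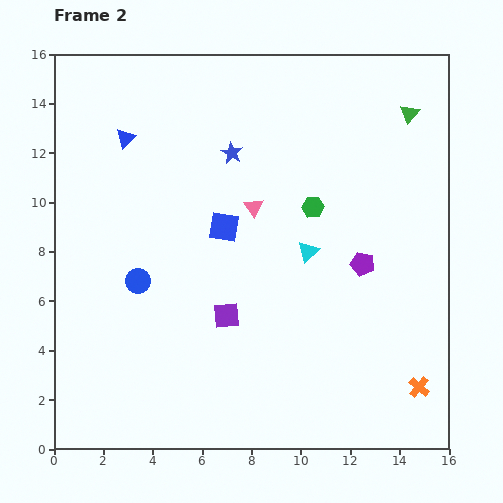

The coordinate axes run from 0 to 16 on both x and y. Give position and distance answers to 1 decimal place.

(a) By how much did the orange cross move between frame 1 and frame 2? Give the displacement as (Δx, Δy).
(-0.4, -1.7)

The orange cross was at (15.2, 4.2) in frame 1 and (14.8, 2.5) in frame 2.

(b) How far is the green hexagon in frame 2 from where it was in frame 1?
3.6

The green hexagon moved from (13.4, 7.6) to (10.5, 9.8), a distance of √(2.9² + 2.2²) ≈ 3.6.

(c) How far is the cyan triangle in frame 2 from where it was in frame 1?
6.1

The cyan triangle moved from (6.3, 3.4) to (10.3, 8.0), a distance of √(4.0² + 4.6²) ≈ 6.1.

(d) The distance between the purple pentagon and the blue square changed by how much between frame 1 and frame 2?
-0.7

Distance in frame 1: 6.5. Distance in frame 2: 5.8.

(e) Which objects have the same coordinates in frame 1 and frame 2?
the blue star, the blue triangle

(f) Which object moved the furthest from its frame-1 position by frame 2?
the cyan triangle

(moved 6.1; next 5.0)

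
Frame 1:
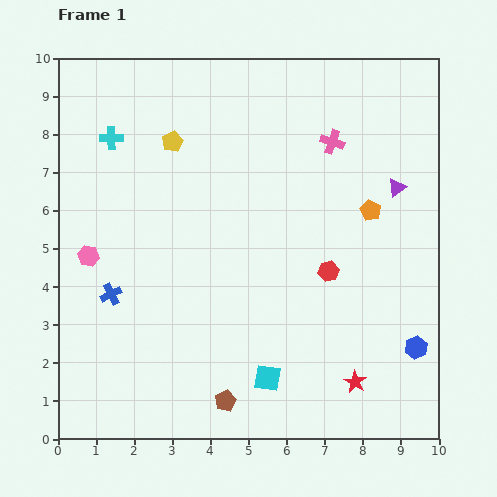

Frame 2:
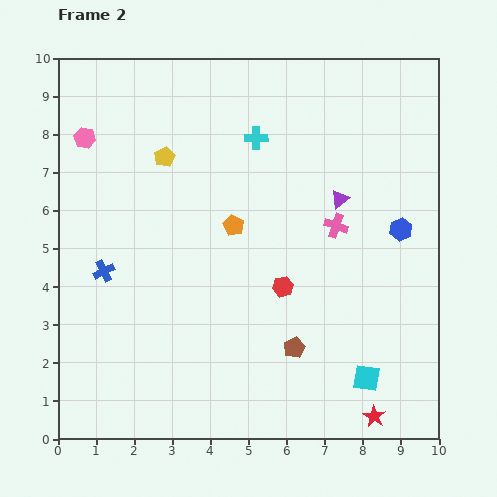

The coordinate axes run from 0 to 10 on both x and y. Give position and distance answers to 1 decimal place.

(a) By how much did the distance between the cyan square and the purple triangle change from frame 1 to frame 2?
-1.2

Distance in frame 1: 6.0. Distance in frame 2: 4.8.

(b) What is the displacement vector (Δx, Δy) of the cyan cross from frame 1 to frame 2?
(3.8, 0.0)

The cyan cross was at (1.4, 7.9) in frame 1 and (5.2, 7.9) in frame 2.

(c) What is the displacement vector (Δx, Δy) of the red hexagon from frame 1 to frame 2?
(-1.2, -0.4)

The red hexagon was at (7.1, 4.4) in frame 1 and (5.9, 4.0) in frame 2.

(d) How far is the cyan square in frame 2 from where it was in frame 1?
2.6

The cyan square moved from (5.5, 1.6) to (8.1, 1.6), a distance of √(2.6² + 0.0²) ≈ 2.6.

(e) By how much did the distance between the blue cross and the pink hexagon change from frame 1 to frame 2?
+2.3

Distance in frame 1: 1.2. Distance in frame 2: 3.5.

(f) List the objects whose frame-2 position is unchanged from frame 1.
none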